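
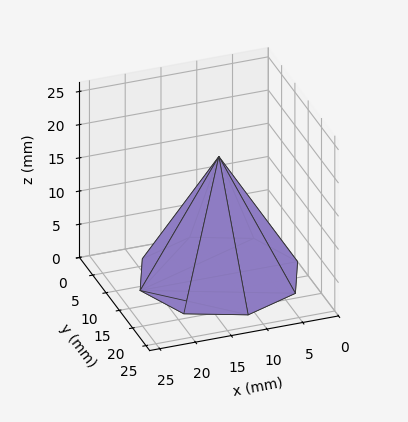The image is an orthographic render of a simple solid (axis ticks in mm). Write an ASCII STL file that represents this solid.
Reading the render: the shape is a regular 8-sided pyramid, base circumscribed radius ≈ 11 mm, apex at z ≈ 18 mm (dimensions read to the nearest mm from the axis ticks). For the STL, each face is triangulated and given an outward normal.

solid part
  facet normal 0.0000 0.0000 -1.0000
    outer loop
      vertex 11.0 22.0 0.0
      vertex 18.8 18.8 0.0
      vertex 22.0 11.0 0.0
    endloop
  endfacet
  facet normal 0.0000 0.0000 -1.0000
    outer loop
      vertex 3.2 18.8 0.0
      vertex 11.0 22.0 0.0
      vertex 22.0 11.0 0.0
    endloop
  endfacet
  facet normal 0.0000 0.0000 -1.0000
    outer loop
      vertex 0.0 11.0 0.0
      vertex 3.2 18.8 0.0
      vertex 22.0 11.0 0.0
    endloop
  endfacet
  facet normal 0.0000 0.0000 -1.0000
    outer loop
      vertex 3.2 3.2 0.0
      vertex 0.0 11.0 0.0
      vertex 22.0 11.0 0.0
    endloop
  endfacet
  facet normal 0.0000 0.0000 -1.0000
    outer loop
      vertex 11.0 0.0 0.0
      vertex 3.2 3.2 0.0
      vertex 22.0 11.0 0.0
    endloop
  endfacet
  facet normal 0.0000 0.0000 -1.0000
    outer loop
      vertex 18.8 3.2 0.0
      vertex 11.0 0.0 0.0
      vertex 22.0 11.0 0.0
    endloop
  endfacet
  facet normal 0.8054 0.3304 0.4922
    outer loop
      vertex 22.0 11.0 0.0
      vertex 18.8 18.8 0.0
      vertex 11.0 11.0 18.0
    endloop
  endfacet
  facet normal 0.3304 0.8054 0.4922
    outer loop
      vertex 18.8 18.8 0.0
      vertex 11.0 22.0 0.0
      vertex 11.0 11.0 18.0
    endloop
  endfacet
  facet normal -0.3304 0.8054 0.4922
    outer loop
      vertex 11.0 22.0 0.0
      vertex 3.2 18.8 0.0
      vertex 11.0 11.0 18.0
    endloop
  endfacet
  facet normal -0.8054 0.3304 0.4922
    outer loop
      vertex 3.2 18.8 0.0
      vertex 0.0 11.0 0.0
      vertex 11.0 11.0 18.0
    endloop
  endfacet
  facet normal -0.8054 -0.3304 0.4922
    outer loop
      vertex 0.0 11.0 0.0
      vertex 3.2 3.2 0.0
      vertex 11.0 11.0 18.0
    endloop
  endfacet
  facet normal -0.3304 -0.8054 0.4922
    outer loop
      vertex 3.2 3.2 0.0
      vertex 11.0 0.0 0.0
      vertex 11.0 11.0 18.0
    endloop
  endfacet
  facet normal 0.3304 -0.8054 0.4922
    outer loop
      vertex 11.0 0.0 0.0
      vertex 18.8 3.2 0.0
      vertex 11.0 11.0 18.0
    endloop
  endfacet
  facet normal 0.8054 -0.3304 0.4922
    outer loop
      vertex 18.8 3.2 0.0
      vertex 22.0 11.0 0.0
      vertex 11.0 11.0 18.0
    endloop
  endfacet
endsolid part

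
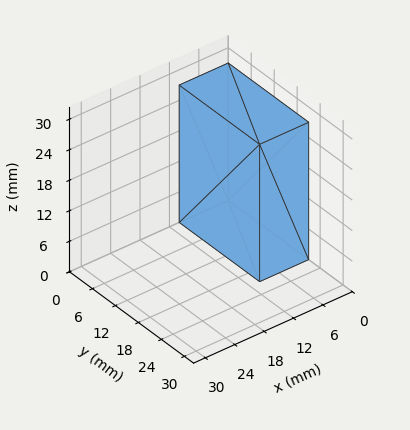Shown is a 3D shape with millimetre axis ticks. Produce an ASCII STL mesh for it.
Reading the render: the shape is a rectangular box, roughly 10 × 21 mm footprint and 27 mm tall (dimensions read to the nearest mm from the axis ticks). For the STL, each face is triangulated and given an outward normal.

solid part
  facet normal 0.0000 0.0000 -1.0000
    outer loop
      vertex 10.000 21.000 0.000
      vertex 10.000 0.000 0.000
      vertex 0.000 0.000 0.000
    endloop
  endfacet
  facet normal 0.0000 0.0000 -1.0000
    outer loop
      vertex 0.000 21.000 0.000
      vertex 10.000 21.000 0.000
      vertex 0.000 0.000 0.000
    endloop
  endfacet
  facet normal 0.0000 0.0000 1.0000
    outer loop
      vertex 0.000 0.000 27.000
      vertex 10.000 0.000 27.000
      vertex 10.000 21.000 27.000
    endloop
  endfacet
  facet normal 0.0000 0.0000 1.0000
    outer loop
      vertex 0.000 0.000 27.000
      vertex 10.000 21.000 27.000
      vertex 0.000 21.000 27.000
    endloop
  endfacet
  facet normal 0.0000 -1.0000 0.0000
    outer loop
      vertex 0.000 0.000 0.000
      vertex 10.000 0.000 0.000
      vertex 10.000 0.000 27.000
    endloop
  endfacet
  facet normal 0.0000 -1.0000 0.0000
    outer loop
      vertex 0.000 0.000 0.000
      vertex 10.000 0.000 27.000
      vertex 0.000 0.000 27.000
    endloop
  endfacet
  facet normal 0.0000 1.0000 0.0000
    outer loop
      vertex 10.000 21.000 27.000
      vertex 10.000 21.000 0.000
      vertex 0.000 21.000 0.000
    endloop
  endfacet
  facet normal 0.0000 1.0000 0.0000
    outer loop
      vertex 0.000 21.000 27.000
      vertex 10.000 21.000 27.000
      vertex 0.000 21.000 0.000
    endloop
  endfacet
  facet normal -1.0000 0.0000 0.0000
    outer loop
      vertex 0.000 21.000 27.000
      vertex 0.000 21.000 0.000
      vertex 0.000 0.000 0.000
    endloop
  endfacet
  facet normal -1.0000 0.0000 0.0000
    outer loop
      vertex 0.000 0.000 27.000
      vertex 0.000 21.000 27.000
      vertex 0.000 0.000 0.000
    endloop
  endfacet
  facet normal 1.0000 0.0000 0.0000
    outer loop
      vertex 10.000 0.000 0.000
      vertex 10.000 21.000 0.000
      vertex 10.000 21.000 27.000
    endloop
  endfacet
  facet normal 1.0000 0.0000 0.0000
    outer loop
      vertex 10.000 0.000 0.000
      vertex 10.000 21.000 27.000
      vertex 10.000 0.000 27.000
    endloop
  endfacet
endsolid part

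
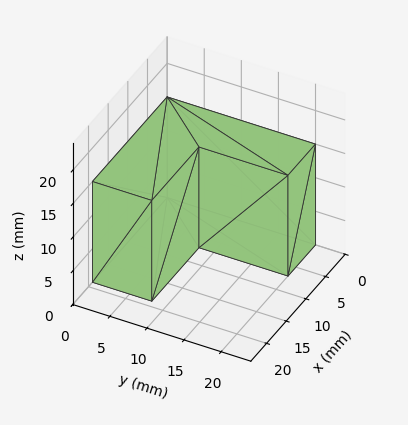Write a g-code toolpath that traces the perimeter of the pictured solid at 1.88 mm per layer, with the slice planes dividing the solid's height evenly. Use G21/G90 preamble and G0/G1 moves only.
Reading the render: the shape is an L-shaped prism: outer 19 × 20 mm, arm thicknesses ≈ 8 mm (horizontal) and 7 mm (vertical), extruded 15 mm in z (dimensions read to the nearest mm from the axis ticks). For the g-code, the solid's height is divided into equal slices at the stated Δz and each level perimeter traced with G1 moves after a G0 lift.

; perimeter-only toolpath
G21 ; units = mm
G90 ; absolute positioning
G28 ; home
; layer 1
G0 Z1.88
G0 X0.00 Y0.00
G1 X19.00 Y0.00
G1 X19.00 Y8.00
G1 X7.00 Y8.00
G1 X7.00 Y20.00
G1 X0.00 Y20.00
G1 X0.00 Y0.00
; layer 2
G0 Z3.75
G0 X0.00 Y0.00
G1 X19.00 Y0.00
G1 X19.00 Y8.00
G1 X7.00 Y8.00
G1 X7.00 Y20.00
G1 X0.00 Y20.00
G1 X0.00 Y0.00
; layer 3
G0 Z5.62
G0 X0.00 Y0.00
G1 X19.00 Y0.00
G1 X19.00 Y8.00
G1 X7.00 Y8.00
G1 X7.00 Y20.00
G1 X0.00 Y20.00
G1 X0.00 Y0.00
; layer 4
G0 Z7.50
G0 X0.00 Y0.00
G1 X19.00 Y0.00
G1 X19.00 Y8.00
G1 X7.00 Y8.00
G1 X7.00 Y20.00
G1 X0.00 Y20.00
G1 X0.00 Y0.00
; layer 5
G0 Z9.38
G0 X0.00 Y0.00
G1 X19.00 Y0.00
G1 X19.00 Y8.00
G1 X7.00 Y8.00
G1 X7.00 Y20.00
G1 X0.00 Y20.00
G1 X0.00 Y0.00
; layer 6
G0 Z11.25
G0 X0.00 Y0.00
G1 X19.00 Y0.00
G1 X19.00 Y8.00
G1 X7.00 Y8.00
G1 X7.00 Y20.00
G1 X0.00 Y20.00
G1 X0.00 Y0.00
; layer 7
G0 Z13.12
G0 X0.00 Y0.00
G1 X19.00 Y0.00
G1 X19.00 Y8.00
G1 X7.00 Y8.00
G1 X7.00 Y20.00
G1 X0.00 Y20.00
G1 X0.00 Y0.00
; layer 8
G0 Z15.00
G0 X0.00 Y0.00
G1 X19.00 Y0.00
G1 X19.00 Y8.00
G1 X7.00 Y8.00
G1 X7.00 Y20.00
G1 X0.00 Y20.00
G1 X0.00 Y0.00
M2 ; end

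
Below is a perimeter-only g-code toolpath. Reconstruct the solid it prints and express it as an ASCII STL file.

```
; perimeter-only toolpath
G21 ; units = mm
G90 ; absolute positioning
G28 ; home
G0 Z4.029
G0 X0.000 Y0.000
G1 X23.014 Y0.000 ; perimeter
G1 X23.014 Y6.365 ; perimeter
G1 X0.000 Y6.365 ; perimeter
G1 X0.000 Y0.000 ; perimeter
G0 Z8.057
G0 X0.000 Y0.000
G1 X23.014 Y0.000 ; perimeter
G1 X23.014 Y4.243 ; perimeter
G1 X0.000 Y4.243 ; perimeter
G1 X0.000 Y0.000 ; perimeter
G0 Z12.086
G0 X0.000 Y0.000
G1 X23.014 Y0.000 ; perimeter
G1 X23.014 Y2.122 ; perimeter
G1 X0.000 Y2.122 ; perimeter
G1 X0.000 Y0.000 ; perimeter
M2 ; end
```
solid part
  facet normal 0.0000 0.0000 -1.0000
    outer loop
      vertex 23.014 8.486 0.000
      vertex 23.014 0.000 0.000
      vertex 0.000 0.000 0.000
    endloop
  endfacet
  facet normal 0.0000 0.0000 -1.0000
    outer loop
      vertex 0.000 8.486 0.000
      vertex 23.014 8.486 0.000
      vertex 0.000 0.000 0.000
    endloop
  endfacet
  facet normal 0.0000 -1.0000 0.0000
    outer loop
      vertex 0.000 0.000 0.000
      vertex 23.014 0.000 0.000
      vertex 23.014 0.000 16.115
    endloop
  endfacet
  facet normal 0.0000 -1.0000 0.0000
    outer loop
      vertex 0.000 0.000 0.000
      vertex 23.014 0.000 16.115
      vertex 0.000 0.000 16.115
    endloop
  endfacet
  facet normal 0.0000 0.8848 0.4659
    outer loop
      vertex 0.000 0.000 16.115
      vertex 23.014 0.000 16.115
      vertex 23.014 8.486 0.000
    endloop
  endfacet
  facet normal 0.0000 0.8848 0.4659
    outer loop
      vertex 0.000 0.000 16.115
      vertex 23.014 8.486 0.000
      vertex 0.000 8.486 0.000
    endloop
  endfacet
  facet normal -1.0000 0.0000 0.0000
    outer loop
      vertex 0.000 0.000 16.115
      vertex 0.000 8.486 0.000
      vertex 0.000 0.000 0.000
    endloop
  endfacet
  facet normal 1.0000 0.0000 0.0000
    outer loop
      vertex 23.014 0.000 0.000
      vertex 23.014 8.486 0.000
      vertex 23.014 0.000 16.115
    endloop
  endfacet
endsolid part

The G0 Z moves step by Δz≈4.029 mm. The G1 loops shrink linearly with z, so the solid tapers from its base footprint up to z≈16.1. Closing with a flat bottom cap and the tapered top and triangulating gives 8 facets — a wedge (ramp): 23 × 8.49 mm base, rising to 16.1 mm along the y=0 edge and sloping linearly to z=0 at y=8.49.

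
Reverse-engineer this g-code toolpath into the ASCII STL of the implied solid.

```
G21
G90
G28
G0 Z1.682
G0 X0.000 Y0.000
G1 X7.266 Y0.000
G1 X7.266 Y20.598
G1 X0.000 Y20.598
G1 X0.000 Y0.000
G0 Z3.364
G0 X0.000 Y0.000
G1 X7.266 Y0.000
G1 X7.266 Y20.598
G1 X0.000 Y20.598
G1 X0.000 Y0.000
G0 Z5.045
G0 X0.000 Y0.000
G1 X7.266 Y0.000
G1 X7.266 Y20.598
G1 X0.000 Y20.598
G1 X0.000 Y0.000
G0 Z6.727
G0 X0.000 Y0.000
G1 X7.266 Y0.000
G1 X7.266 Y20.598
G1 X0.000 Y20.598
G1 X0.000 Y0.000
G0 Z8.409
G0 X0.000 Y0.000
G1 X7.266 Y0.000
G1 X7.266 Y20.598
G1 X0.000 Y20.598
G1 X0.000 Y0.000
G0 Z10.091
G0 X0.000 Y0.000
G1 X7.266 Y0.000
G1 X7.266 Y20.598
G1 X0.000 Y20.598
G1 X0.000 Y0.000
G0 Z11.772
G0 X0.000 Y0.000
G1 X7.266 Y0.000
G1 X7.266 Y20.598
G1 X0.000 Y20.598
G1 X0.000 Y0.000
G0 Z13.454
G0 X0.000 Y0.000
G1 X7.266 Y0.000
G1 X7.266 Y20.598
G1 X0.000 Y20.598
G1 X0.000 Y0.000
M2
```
solid part
  facet normal 0.0000 0.0000 -1.0000
    outer loop
      vertex 7.266 20.598 0.000
      vertex 7.266 0.000 0.000
      vertex 0.000 0.000 0.000
    endloop
  endfacet
  facet normal 0.0000 0.0000 -1.0000
    outer loop
      vertex 0.000 20.598 0.000
      vertex 7.266 20.598 0.000
      vertex 0.000 0.000 0.000
    endloop
  endfacet
  facet normal 0.0000 0.0000 1.0000
    outer loop
      vertex 0.000 0.000 13.454
      vertex 7.266 0.000 13.454
      vertex 7.266 20.598 13.454
    endloop
  endfacet
  facet normal 0.0000 0.0000 1.0000
    outer loop
      vertex 0.000 0.000 13.454
      vertex 7.266 20.598 13.454
      vertex 0.000 20.598 13.454
    endloop
  endfacet
  facet normal 0.0000 -1.0000 0.0000
    outer loop
      vertex 0.000 0.000 0.000
      vertex 7.266 0.000 0.000
      vertex 7.266 0.000 13.454
    endloop
  endfacet
  facet normal 0.0000 -1.0000 0.0000
    outer loop
      vertex 0.000 0.000 0.000
      vertex 7.266 0.000 13.454
      vertex 0.000 0.000 13.454
    endloop
  endfacet
  facet normal 0.0000 1.0000 0.0000
    outer loop
      vertex 7.266 20.598 13.454
      vertex 7.266 20.598 0.000
      vertex 0.000 20.598 0.000
    endloop
  endfacet
  facet normal 0.0000 1.0000 0.0000
    outer loop
      vertex 0.000 20.598 13.454
      vertex 7.266 20.598 13.454
      vertex 0.000 20.598 0.000
    endloop
  endfacet
  facet normal -1.0000 0.0000 0.0000
    outer loop
      vertex 0.000 20.598 13.454
      vertex 0.000 20.598 0.000
      vertex 0.000 0.000 0.000
    endloop
  endfacet
  facet normal -1.0000 0.0000 0.0000
    outer loop
      vertex 0.000 0.000 13.454
      vertex 0.000 20.598 13.454
      vertex 0.000 0.000 0.000
    endloop
  endfacet
  facet normal 1.0000 0.0000 0.0000
    outer loop
      vertex 7.266 0.000 0.000
      vertex 7.266 20.598 0.000
      vertex 7.266 20.598 13.454
    endloop
  endfacet
  facet normal 1.0000 0.0000 0.0000
    outer loop
      vertex 7.266 0.000 0.000
      vertex 7.266 20.598 13.454
      vertex 7.266 0.000 13.454
    endloop
  endfacet
endsolid part

The G0 Z moves step by Δz≈1.682 mm. Every layer's G1 loop is the same polygon, so the solid is a straight extrusion of it from z=0 to z≈13.5. Closing with flat bottom and top caps and triangulating gives 12 facets — a rectangular box, roughly 7.27 × 20.6 mm footprint and 13.5 mm tall.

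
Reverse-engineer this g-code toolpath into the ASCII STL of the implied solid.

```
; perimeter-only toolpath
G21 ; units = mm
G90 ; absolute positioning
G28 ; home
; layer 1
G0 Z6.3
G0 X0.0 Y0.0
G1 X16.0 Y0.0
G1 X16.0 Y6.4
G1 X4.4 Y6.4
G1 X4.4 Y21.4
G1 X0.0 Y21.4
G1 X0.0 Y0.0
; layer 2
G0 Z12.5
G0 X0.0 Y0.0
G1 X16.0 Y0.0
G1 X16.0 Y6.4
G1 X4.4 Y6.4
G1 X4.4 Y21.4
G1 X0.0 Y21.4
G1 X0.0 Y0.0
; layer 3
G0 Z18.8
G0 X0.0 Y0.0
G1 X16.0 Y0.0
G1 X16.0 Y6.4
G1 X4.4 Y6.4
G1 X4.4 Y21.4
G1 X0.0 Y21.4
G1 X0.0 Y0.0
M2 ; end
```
solid part
  facet normal 0.0000 0.0000 -1.0000
    outer loop
      vertex 16.0 6.4 0.0
      vertex 16.0 0.0 0.0
      vertex 0.0 0.0 0.0
    endloop
  endfacet
  facet normal 0.0000 0.0000 -1.0000
    outer loop
      vertex 4.4 6.4 0.0
      vertex 16.0 6.4 0.0
      vertex 0.0 0.0 0.0
    endloop
  endfacet
  facet normal 0.0000 0.0000 -1.0000
    outer loop
      vertex 4.4 21.4 0.0
      vertex 4.4 6.4 0.0
      vertex 0.0 0.0 0.0
    endloop
  endfacet
  facet normal 0.0000 0.0000 -1.0000
    outer loop
      vertex 0.0 21.4 0.0
      vertex 4.4 21.4 0.0
      vertex 0.0 0.0 0.0
    endloop
  endfacet
  facet normal 0.0000 0.0000 1.0000
    outer loop
      vertex 0.0 0.0 18.8
      vertex 16.0 0.0 18.8
      vertex 16.0 6.4 18.8
    endloop
  endfacet
  facet normal 0.0000 0.0000 1.0000
    outer loop
      vertex 0.0 0.0 18.8
      vertex 16.0 6.4 18.8
      vertex 4.4 6.4 18.8
    endloop
  endfacet
  facet normal 0.0000 0.0000 1.0000
    outer loop
      vertex 0.0 0.0 18.8
      vertex 4.4 6.4 18.8
      vertex 4.4 21.4 18.8
    endloop
  endfacet
  facet normal 0.0000 0.0000 1.0000
    outer loop
      vertex 0.0 0.0 18.8
      vertex 4.4 21.4 18.8
      vertex 0.0 21.4 18.8
    endloop
  endfacet
  facet normal 0.0000 -1.0000 0.0000
    outer loop
      vertex 0.0 0.0 0.0
      vertex 16.0 0.0 0.0
      vertex 16.0 0.0 18.8
    endloop
  endfacet
  facet normal 0.0000 -1.0000 0.0000
    outer loop
      vertex 0.0 0.0 0.0
      vertex 16.0 0.0 18.8
      vertex 0.0 0.0 18.8
    endloop
  endfacet
  facet normal 1.0000 0.0000 0.0000
    outer loop
      vertex 16.0 0.0 0.0
      vertex 16.0 6.4 0.0
      vertex 16.0 6.4 18.8
    endloop
  endfacet
  facet normal 1.0000 0.0000 0.0000
    outer loop
      vertex 16.0 0.0 0.0
      vertex 16.0 6.4 18.8
      vertex 16.0 0.0 18.8
    endloop
  endfacet
  facet normal 0.0000 1.0000 0.0000
    outer loop
      vertex 16.0 6.4 0.0
      vertex 4.4 6.4 0.0
      vertex 4.4 6.4 18.8
    endloop
  endfacet
  facet normal 0.0000 1.0000 0.0000
    outer loop
      vertex 16.0 6.4 0.0
      vertex 4.4 6.4 18.8
      vertex 16.0 6.4 18.8
    endloop
  endfacet
  facet normal 1.0000 0.0000 0.0000
    outer loop
      vertex 4.4 6.4 0.0
      vertex 4.4 21.4 0.0
      vertex 4.4 21.4 18.8
    endloop
  endfacet
  facet normal 1.0000 0.0000 0.0000
    outer loop
      vertex 4.4 6.4 0.0
      vertex 4.4 21.4 18.8
      vertex 4.4 6.4 18.8
    endloop
  endfacet
  facet normal 0.0000 1.0000 0.0000
    outer loop
      vertex 4.4 21.4 0.0
      vertex 0.0 21.4 0.0
      vertex 0.0 21.4 18.8
    endloop
  endfacet
  facet normal 0.0000 1.0000 0.0000
    outer loop
      vertex 4.4 21.4 0.0
      vertex 0.0 21.4 18.8
      vertex 4.4 21.4 18.8
    endloop
  endfacet
  facet normal -1.0000 0.0000 0.0000
    outer loop
      vertex 0.0 21.4 0.0
      vertex 0.0 0.0 0.0
      vertex 0.0 0.0 18.8
    endloop
  endfacet
  facet normal -1.0000 0.0000 0.0000
    outer loop
      vertex 0.0 21.4 0.0
      vertex 0.0 0.0 18.8
      vertex 0.0 21.4 18.8
    endloop
  endfacet
endsolid part

The G0 Z moves step by Δz≈6.3 mm. Every layer's G1 loop is the same polygon, so the solid is a straight extrusion of it from z=0 to z≈18.8. Closing with flat bottom and top caps and triangulating gives 20 facets — an L-shaped prism: outer 16 × 21.4 mm, arm thicknesses ≈ 6.4 mm (horizontal) and 4.4 mm (vertical), extruded 18.8 mm in z.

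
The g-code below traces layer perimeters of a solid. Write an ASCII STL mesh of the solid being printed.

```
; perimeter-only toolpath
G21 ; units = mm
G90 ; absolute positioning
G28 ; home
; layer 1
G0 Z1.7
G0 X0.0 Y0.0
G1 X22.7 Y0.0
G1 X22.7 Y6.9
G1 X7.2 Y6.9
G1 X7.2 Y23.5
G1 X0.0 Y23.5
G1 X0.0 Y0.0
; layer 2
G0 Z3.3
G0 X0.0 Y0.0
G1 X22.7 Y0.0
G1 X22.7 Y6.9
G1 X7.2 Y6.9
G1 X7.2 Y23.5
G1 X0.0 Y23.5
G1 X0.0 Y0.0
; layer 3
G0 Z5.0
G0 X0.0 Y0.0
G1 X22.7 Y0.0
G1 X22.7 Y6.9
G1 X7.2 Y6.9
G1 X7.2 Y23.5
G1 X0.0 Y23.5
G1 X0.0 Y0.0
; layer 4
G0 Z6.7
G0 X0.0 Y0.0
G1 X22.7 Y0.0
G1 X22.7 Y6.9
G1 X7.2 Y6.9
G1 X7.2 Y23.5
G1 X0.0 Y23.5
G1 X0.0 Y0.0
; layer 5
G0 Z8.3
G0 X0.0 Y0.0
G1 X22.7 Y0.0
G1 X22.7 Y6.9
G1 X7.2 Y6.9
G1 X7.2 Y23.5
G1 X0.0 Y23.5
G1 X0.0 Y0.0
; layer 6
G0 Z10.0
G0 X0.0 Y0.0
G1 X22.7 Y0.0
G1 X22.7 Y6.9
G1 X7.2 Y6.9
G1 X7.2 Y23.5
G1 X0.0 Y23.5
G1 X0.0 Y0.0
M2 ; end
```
solid part
  facet normal 0.0000 0.0000 -1.0000
    outer loop
      vertex 22.7 6.9 0.0
      vertex 22.7 0.0 0.0
      vertex 0.0 0.0 0.0
    endloop
  endfacet
  facet normal 0.0000 0.0000 -1.0000
    outer loop
      vertex 7.2 6.9 0.0
      vertex 22.7 6.9 0.0
      vertex 0.0 0.0 0.0
    endloop
  endfacet
  facet normal 0.0000 0.0000 -1.0000
    outer loop
      vertex 7.2 23.5 0.0
      vertex 7.2 6.9 0.0
      vertex 0.0 0.0 0.0
    endloop
  endfacet
  facet normal 0.0000 0.0000 -1.0000
    outer loop
      vertex 0.0 23.5 0.0
      vertex 7.2 23.5 0.0
      vertex 0.0 0.0 0.0
    endloop
  endfacet
  facet normal 0.0000 0.0000 1.0000
    outer loop
      vertex 0.0 0.0 10.0
      vertex 22.7 0.0 10.0
      vertex 22.7 6.9 10.0
    endloop
  endfacet
  facet normal 0.0000 0.0000 1.0000
    outer loop
      vertex 0.0 0.0 10.0
      vertex 22.7 6.9 10.0
      vertex 7.2 6.9 10.0
    endloop
  endfacet
  facet normal 0.0000 0.0000 1.0000
    outer loop
      vertex 0.0 0.0 10.0
      vertex 7.2 6.9 10.0
      vertex 7.2 23.5 10.0
    endloop
  endfacet
  facet normal 0.0000 0.0000 1.0000
    outer loop
      vertex 0.0 0.0 10.0
      vertex 7.2 23.5 10.0
      vertex 0.0 23.5 10.0
    endloop
  endfacet
  facet normal 0.0000 -1.0000 0.0000
    outer loop
      vertex 0.0 0.0 0.0
      vertex 22.7 0.0 0.0
      vertex 22.7 0.0 10.0
    endloop
  endfacet
  facet normal 0.0000 -1.0000 0.0000
    outer loop
      vertex 0.0 0.0 0.0
      vertex 22.7 0.0 10.0
      vertex 0.0 0.0 10.0
    endloop
  endfacet
  facet normal 1.0000 0.0000 0.0000
    outer loop
      vertex 22.7 0.0 0.0
      vertex 22.7 6.9 0.0
      vertex 22.7 6.9 10.0
    endloop
  endfacet
  facet normal 1.0000 0.0000 0.0000
    outer loop
      vertex 22.7 0.0 0.0
      vertex 22.7 6.9 10.0
      vertex 22.7 0.0 10.0
    endloop
  endfacet
  facet normal 0.0000 1.0000 0.0000
    outer loop
      vertex 22.7 6.9 0.0
      vertex 7.2 6.9 0.0
      vertex 7.2 6.9 10.0
    endloop
  endfacet
  facet normal 0.0000 1.0000 0.0000
    outer loop
      vertex 22.7 6.9 0.0
      vertex 7.2 6.9 10.0
      vertex 22.7 6.9 10.0
    endloop
  endfacet
  facet normal 1.0000 0.0000 0.0000
    outer loop
      vertex 7.2 6.9 0.0
      vertex 7.2 23.5 0.0
      vertex 7.2 23.5 10.0
    endloop
  endfacet
  facet normal 1.0000 0.0000 0.0000
    outer loop
      vertex 7.2 6.9 0.0
      vertex 7.2 23.5 10.0
      vertex 7.2 6.9 10.0
    endloop
  endfacet
  facet normal 0.0000 1.0000 0.0000
    outer loop
      vertex 7.2 23.5 0.0
      vertex 0.0 23.5 0.0
      vertex 0.0 23.5 10.0
    endloop
  endfacet
  facet normal 0.0000 1.0000 0.0000
    outer loop
      vertex 7.2 23.5 0.0
      vertex 0.0 23.5 10.0
      vertex 7.2 23.5 10.0
    endloop
  endfacet
  facet normal -1.0000 0.0000 0.0000
    outer loop
      vertex 0.0 23.5 0.0
      vertex 0.0 0.0 0.0
      vertex 0.0 0.0 10.0
    endloop
  endfacet
  facet normal -1.0000 0.0000 0.0000
    outer loop
      vertex 0.0 23.5 0.0
      vertex 0.0 0.0 10.0
      vertex 0.0 23.5 10.0
    endloop
  endfacet
endsolid part

The G0 Z moves step by Δz≈1.7 mm. Every layer's G1 loop is the same polygon, so the solid is a straight extrusion of it from z=0 to z≈10. Closing with flat bottom and top caps and triangulating gives 20 facets — an L-shaped prism: outer 22.7 × 23.5 mm, arm thicknesses ≈ 6.9 mm (horizontal) and 7.2 mm (vertical), extruded 10 mm in z.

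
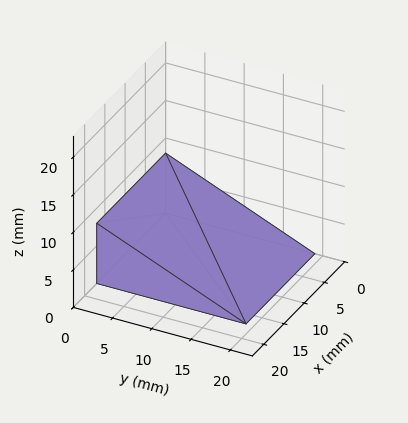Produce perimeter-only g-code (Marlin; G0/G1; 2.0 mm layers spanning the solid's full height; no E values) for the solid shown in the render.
Reading the render: the shape is a wedge (ramp): 17 × 19 mm base, rising to 8 mm along the y=0 edge and sloping linearly to z=0 at y=19 (dimensions read to the nearest mm from the axis ticks). For the g-code, the solid's height is divided into equal slices at the stated Δz and each level perimeter traced with G1 moves after a G0 lift.

; perimeter-only toolpath
G21 ; units = mm
G90 ; absolute positioning
G28 ; home
; layer 1
G0 Z2.0
G0 X0.0 Y0.0
G1 X17.0 Y0.0
G1 X17.0 Y14.2
G1 X0.0 Y14.2
G1 X0.0 Y0.0
; layer 2
G0 Z4.0
G0 X0.0 Y0.0
G1 X17.0 Y0.0
G1 X17.0 Y9.5
G1 X0.0 Y9.5
G1 X0.0 Y0.0
; layer 3
G0 Z6.0
G0 X0.0 Y0.0
G1 X17.0 Y0.0
G1 X17.0 Y4.8
G1 X0.0 Y4.8
G1 X0.0 Y0.0
M2 ; end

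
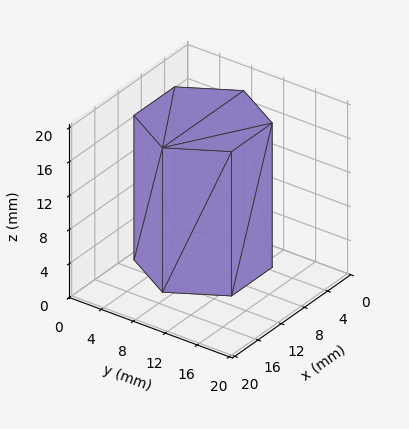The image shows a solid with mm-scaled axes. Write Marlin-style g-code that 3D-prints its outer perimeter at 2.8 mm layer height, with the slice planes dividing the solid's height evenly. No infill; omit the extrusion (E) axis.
Reading the render: the shape is a regular 6-sided prism (a cylinder approximated with 6 flat sides), circumscribed radius ≈ 7 mm, height ≈ 17 mm (dimensions read to the nearest mm from the axis ticks). For the g-code, the solid's height is divided into equal slices at the stated Δz and each level perimeter traced with G1 moves after a G0 lift.

; perimeter-only toolpath
G21 ; units = mm
G90 ; absolute positioning
G28 ; home
; layer 1
G0 Z2.8
G0 X14.0 Y7.0
G1 X10.5 Y13.1
G1 X3.5 Y13.1
G1 X0.0 Y7.0
G1 X3.5 Y0.9
G1 X10.5 Y0.9
G1 X14.0 Y7.0
; layer 2
G0 Z5.7
G0 X14.0 Y7.0
G1 X10.5 Y13.1
G1 X3.5 Y13.1
G1 X0.0 Y7.0
G1 X3.5 Y0.9
G1 X10.5 Y0.9
G1 X14.0 Y7.0
; layer 3
G0 Z8.5
G0 X14.0 Y7.0
G1 X10.5 Y13.1
G1 X3.5 Y13.1
G1 X0.0 Y7.0
G1 X3.5 Y0.9
G1 X10.5 Y0.9
G1 X14.0 Y7.0
; layer 4
G0 Z11.3
G0 X14.0 Y7.0
G1 X10.5 Y13.1
G1 X3.5 Y13.1
G1 X0.0 Y7.0
G1 X3.5 Y0.9
G1 X10.5 Y0.9
G1 X14.0 Y7.0
; layer 5
G0 Z14.2
G0 X14.0 Y7.0
G1 X10.5 Y13.1
G1 X3.5 Y13.1
G1 X0.0 Y7.0
G1 X3.5 Y0.9
G1 X10.5 Y0.9
G1 X14.0 Y7.0
; layer 6
G0 Z17.0
G0 X14.0 Y7.0
G1 X10.5 Y13.1
G1 X3.5 Y13.1
G1 X0.0 Y7.0
G1 X3.5 Y0.9
G1 X10.5 Y0.9
G1 X14.0 Y7.0
M2 ; end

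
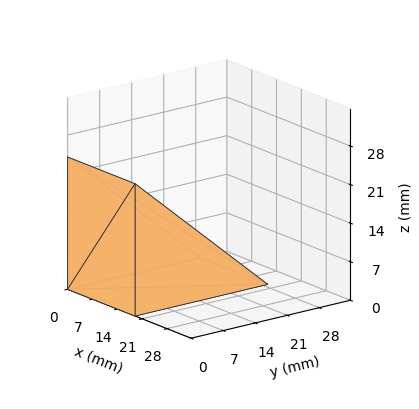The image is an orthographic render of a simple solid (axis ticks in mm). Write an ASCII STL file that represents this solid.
Reading the render: the shape is a wedge (ramp): 19 × 29 mm base, rising to 24 mm along the y=0 edge and sloping linearly to z=0 at y=29 (dimensions read to the nearest mm from the axis ticks). For the STL, each face is triangulated and given an outward normal.

solid part
  facet normal 0.0000 0.0000 -1.0000
    outer loop
      vertex 19.000 29.000 0.000
      vertex 19.000 0.000 0.000
      vertex 0.000 0.000 0.000
    endloop
  endfacet
  facet normal 0.0000 0.0000 -1.0000
    outer loop
      vertex 0.000 29.000 0.000
      vertex 19.000 29.000 0.000
      vertex 0.000 0.000 0.000
    endloop
  endfacet
  facet normal 0.0000 -1.0000 0.0000
    outer loop
      vertex 0.000 0.000 0.000
      vertex 19.000 0.000 0.000
      vertex 19.000 0.000 24.000
    endloop
  endfacet
  facet normal 0.0000 -1.0000 0.0000
    outer loop
      vertex 0.000 0.000 0.000
      vertex 19.000 0.000 24.000
      vertex 0.000 0.000 24.000
    endloop
  endfacet
  facet normal 0.0000 0.6376 0.7704
    outer loop
      vertex 0.000 0.000 24.000
      vertex 19.000 0.000 24.000
      vertex 19.000 29.000 0.000
    endloop
  endfacet
  facet normal 0.0000 0.6376 0.7704
    outer loop
      vertex 0.000 0.000 24.000
      vertex 19.000 29.000 0.000
      vertex 0.000 29.000 0.000
    endloop
  endfacet
  facet normal -1.0000 0.0000 0.0000
    outer loop
      vertex 0.000 0.000 24.000
      vertex 0.000 29.000 0.000
      vertex 0.000 0.000 0.000
    endloop
  endfacet
  facet normal 1.0000 0.0000 0.0000
    outer loop
      vertex 19.000 0.000 0.000
      vertex 19.000 29.000 0.000
      vertex 19.000 0.000 24.000
    endloop
  endfacet
endsolid part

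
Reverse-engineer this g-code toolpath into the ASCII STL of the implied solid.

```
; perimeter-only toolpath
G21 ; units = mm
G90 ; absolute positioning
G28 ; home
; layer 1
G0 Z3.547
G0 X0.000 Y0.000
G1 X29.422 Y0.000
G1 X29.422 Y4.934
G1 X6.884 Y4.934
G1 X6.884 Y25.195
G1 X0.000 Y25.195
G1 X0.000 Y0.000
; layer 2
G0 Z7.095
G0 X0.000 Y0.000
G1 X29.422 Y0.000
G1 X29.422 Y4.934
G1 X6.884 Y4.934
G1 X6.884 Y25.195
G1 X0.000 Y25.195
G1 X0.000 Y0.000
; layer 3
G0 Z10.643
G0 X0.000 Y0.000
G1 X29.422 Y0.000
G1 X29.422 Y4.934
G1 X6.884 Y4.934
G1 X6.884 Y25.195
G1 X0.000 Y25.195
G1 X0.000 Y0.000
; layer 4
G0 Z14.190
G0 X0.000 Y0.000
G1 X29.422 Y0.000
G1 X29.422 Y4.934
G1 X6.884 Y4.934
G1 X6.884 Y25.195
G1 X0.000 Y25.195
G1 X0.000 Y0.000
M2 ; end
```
solid part
  facet normal 0.0000 0.0000 -1.0000
    outer loop
      vertex 29.422 4.934 0.000
      vertex 29.422 0.000 0.000
      vertex 0.000 0.000 0.000
    endloop
  endfacet
  facet normal 0.0000 0.0000 -1.0000
    outer loop
      vertex 6.884 4.934 0.000
      vertex 29.422 4.934 0.000
      vertex 0.000 0.000 0.000
    endloop
  endfacet
  facet normal 0.0000 0.0000 -1.0000
    outer loop
      vertex 6.884 25.195 0.000
      vertex 6.884 4.934 0.000
      vertex 0.000 0.000 0.000
    endloop
  endfacet
  facet normal 0.0000 0.0000 -1.0000
    outer loop
      vertex 0.000 25.195 0.000
      vertex 6.884 25.195 0.000
      vertex 0.000 0.000 0.000
    endloop
  endfacet
  facet normal 0.0000 0.0000 1.0000
    outer loop
      vertex 0.000 0.000 14.190
      vertex 29.422 0.000 14.190
      vertex 29.422 4.934 14.190
    endloop
  endfacet
  facet normal 0.0000 0.0000 1.0000
    outer loop
      vertex 0.000 0.000 14.190
      vertex 29.422 4.934 14.190
      vertex 6.884 4.934 14.190
    endloop
  endfacet
  facet normal 0.0000 0.0000 1.0000
    outer loop
      vertex 0.000 0.000 14.190
      vertex 6.884 4.934 14.190
      vertex 6.884 25.195 14.190
    endloop
  endfacet
  facet normal 0.0000 0.0000 1.0000
    outer loop
      vertex 0.000 0.000 14.190
      vertex 6.884 25.195 14.190
      vertex 0.000 25.195 14.190
    endloop
  endfacet
  facet normal 0.0000 -1.0000 0.0000
    outer loop
      vertex 0.000 0.000 0.000
      vertex 29.422 0.000 0.000
      vertex 29.422 0.000 14.190
    endloop
  endfacet
  facet normal 0.0000 -1.0000 0.0000
    outer loop
      vertex 0.000 0.000 0.000
      vertex 29.422 0.000 14.190
      vertex 0.000 0.000 14.190
    endloop
  endfacet
  facet normal 1.0000 0.0000 0.0000
    outer loop
      vertex 29.422 0.000 0.000
      vertex 29.422 4.934 0.000
      vertex 29.422 4.934 14.190
    endloop
  endfacet
  facet normal 1.0000 0.0000 0.0000
    outer loop
      vertex 29.422 0.000 0.000
      vertex 29.422 4.934 14.190
      vertex 29.422 0.000 14.190
    endloop
  endfacet
  facet normal 0.0000 1.0000 0.0000
    outer loop
      vertex 29.422 4.934 0.000
      vertex 6.884 4.934 0.000
      vertex 6.884 4.934 14.190
    endloop
  endfacet
  facet normal 0.0000 1.0000 0.0000
    outer loop
      vertex 29.422 4.934 0.000
      vertex 6.884 4.934 14.190
      vertex 29.422 4.934 14.190
    endloop
  endfacet
  facet normal 1.0000 0.0000 0.0000
    outer loop
      vertex 6.884 4.934 0.000
      vertex 6.884 25.195 0.000
      vertex 6.884 25.195 14.190
    endloop
  endfacet
  facet normal 1.0000 0.0000 0.0000
    outer loop
      vertex 6.884 4.934 0.000
      vertex 6.884 25.195 14.190
      vertex 6.884 4.934 14.190
    endloop
  endfacet
  facet normal 0.0000 1.0000 0.0000
    outer loop
      vertex 6.884 25.195 0.000
      vertex 0.000 25.195 0.000
      vertex 0.000 25.195 14.190
    endloop
  endfacet
  facet normal 0.0000 1.0000 0.0000
    outer loop
      vertex 6.884 25.195 0.000
      vertex 0.000 25.195 14.190
      vertex 6.884 25.195 14.190
    endloop
  endfacet
  facet normal -1.0000 0.0000 0.0000
    outer loop
      vertex 0.000 25.195 0.000
      vertex 0.000 0.000 0.000
      vertex 0.000 0.000 14.190
    endloop
  endfacet
  facet normal -1.0000 0.0000 0.0000
    outer loop
      vertex 0.000 25.195 0.000
      vertex 0.000 0.000 14.190
      vertex 0.000 25.195 14.190
    endloop
  endfacet
endsolid part

The G0 Z moves step by Δz≈3.547 mm. Every layer's G1 loop is the same polygon, so the solid is a straight extrusion of it from z=0 to z≈14.2. Closing with flat bottom and top caps and triangulating gives 20 facets — an L-shaped prism: outer 29.4 × 25.2 mm, arm thicknesses ≈ 4.93 mm (horizontal) and 6.88 mm (vertical), extruded 14.2 mm in z.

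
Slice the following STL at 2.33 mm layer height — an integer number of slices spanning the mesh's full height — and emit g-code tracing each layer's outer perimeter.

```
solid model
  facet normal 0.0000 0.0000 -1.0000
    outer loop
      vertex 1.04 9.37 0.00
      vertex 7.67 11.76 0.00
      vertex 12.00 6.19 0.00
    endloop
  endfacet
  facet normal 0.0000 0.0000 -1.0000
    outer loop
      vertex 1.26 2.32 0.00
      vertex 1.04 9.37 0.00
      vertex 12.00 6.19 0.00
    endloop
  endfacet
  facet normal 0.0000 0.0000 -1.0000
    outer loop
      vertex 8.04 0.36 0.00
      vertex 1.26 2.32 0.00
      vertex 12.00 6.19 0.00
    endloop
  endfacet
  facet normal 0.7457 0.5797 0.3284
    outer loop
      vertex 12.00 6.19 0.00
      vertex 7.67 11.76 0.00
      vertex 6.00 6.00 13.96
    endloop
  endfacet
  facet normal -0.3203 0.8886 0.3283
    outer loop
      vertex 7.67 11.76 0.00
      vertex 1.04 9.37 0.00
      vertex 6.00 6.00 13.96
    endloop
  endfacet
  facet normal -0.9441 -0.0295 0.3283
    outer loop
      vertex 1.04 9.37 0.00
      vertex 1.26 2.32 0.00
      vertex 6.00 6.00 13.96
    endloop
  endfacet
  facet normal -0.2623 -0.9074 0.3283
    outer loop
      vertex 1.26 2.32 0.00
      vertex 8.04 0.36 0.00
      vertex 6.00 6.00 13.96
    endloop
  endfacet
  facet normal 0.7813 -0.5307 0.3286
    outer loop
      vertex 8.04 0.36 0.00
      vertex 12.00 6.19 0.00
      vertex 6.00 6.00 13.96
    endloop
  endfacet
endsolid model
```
; perimeter-only toolpath
G21 ; units = mm
G90 ; absolute positioning
G28 ; home
; layer 1
G0 Z2.33
G0 X11.00 Y6.16
G1 X7.39 Y10.80
G1 X1.87 Y8.81
G1 X2.05 Y2.93
G1 X7.70 Y1.30
G1 X11.00 Y6.16
; layer 2
G0 Z4.65
G0 X10.00 Y6.13
G1 X7.11 Y9.84
G1 X2.69 Y8.25
G1 X2.84 Y3.55
G1 X7.36 Y2.24
G1 X10.00 Y6.13
; layer 3
G0 Z6.98
G0 X9.00 Y6.10
G1 X6.83 Y8.88
G1 X3.52 Y7.68
G1 X3.63 Y4.16
G1 X7.02 Y3.18
G1 X9.00 Y6.10
; layer 4
G0 Z9.31
G0 X8.00 Y6.06
G1 X6.56 Y7.92
G1 X4.35 Y7.12
G1 X4.42 Y4.77
G1 X6.68 Y4.12
G1 X8.00 Y6.06
; layer 5
G0 Z11.63
G0 X7.00 Y6.03
G1 X6.28 Y6.96
G1 X5.17 Y6.56
G1 X5.21 Y5.39
G1 X6.34 Y5.06
G1 X7.00 Y6.03
M2 ; end

The solid is a regular 5-sided pyramid, base circumscribed radius ≈ 6 mm, apex at z ≈ 14 mm. Slicing at Δz = 2.33 mm — 6 equal slices spanning the solid's height, so layer i sits at z = i·h/6 — gives 5 non-empty perimeters. Each is a 5-segment closed polygon; G0 lifts to the layer z and rapids to the start vertex, then G1 traces the edges. The cross-section shrinks linearly with z (the slice at the apex is degenerate and omitted).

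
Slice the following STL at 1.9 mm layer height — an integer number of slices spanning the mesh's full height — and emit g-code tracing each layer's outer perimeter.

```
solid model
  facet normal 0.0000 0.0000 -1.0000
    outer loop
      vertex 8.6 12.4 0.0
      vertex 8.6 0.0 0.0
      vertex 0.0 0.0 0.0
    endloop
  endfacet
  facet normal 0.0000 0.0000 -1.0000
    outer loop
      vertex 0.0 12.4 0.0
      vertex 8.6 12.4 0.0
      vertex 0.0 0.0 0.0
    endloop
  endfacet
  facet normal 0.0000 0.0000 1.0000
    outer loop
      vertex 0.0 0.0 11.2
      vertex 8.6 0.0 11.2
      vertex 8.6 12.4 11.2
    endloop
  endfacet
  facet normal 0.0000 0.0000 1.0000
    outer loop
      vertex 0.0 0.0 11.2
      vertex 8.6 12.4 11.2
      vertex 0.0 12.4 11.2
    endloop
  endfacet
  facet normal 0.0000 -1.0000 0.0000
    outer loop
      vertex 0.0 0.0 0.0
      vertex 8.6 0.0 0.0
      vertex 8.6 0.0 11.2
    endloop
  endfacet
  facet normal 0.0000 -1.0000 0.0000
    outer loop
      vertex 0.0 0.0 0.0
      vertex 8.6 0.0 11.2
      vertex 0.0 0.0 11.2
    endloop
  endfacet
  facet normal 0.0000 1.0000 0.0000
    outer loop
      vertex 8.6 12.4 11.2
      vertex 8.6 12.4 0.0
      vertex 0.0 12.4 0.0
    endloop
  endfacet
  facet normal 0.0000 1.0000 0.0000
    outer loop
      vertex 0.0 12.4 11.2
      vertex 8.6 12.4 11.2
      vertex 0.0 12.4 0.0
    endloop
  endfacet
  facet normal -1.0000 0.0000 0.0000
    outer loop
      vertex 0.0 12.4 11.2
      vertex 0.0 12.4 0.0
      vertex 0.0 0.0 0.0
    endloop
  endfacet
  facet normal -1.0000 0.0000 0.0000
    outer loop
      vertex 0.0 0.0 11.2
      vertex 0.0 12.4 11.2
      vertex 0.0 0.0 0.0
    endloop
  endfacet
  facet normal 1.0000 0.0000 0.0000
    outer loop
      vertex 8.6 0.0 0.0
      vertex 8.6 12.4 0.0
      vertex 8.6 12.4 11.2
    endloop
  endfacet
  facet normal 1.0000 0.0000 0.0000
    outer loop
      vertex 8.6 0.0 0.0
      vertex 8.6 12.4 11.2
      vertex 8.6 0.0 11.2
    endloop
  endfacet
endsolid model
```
; perimeter-only toolpath
G21 ; units = mm
G90 ; absolute positioning
G28 ; home
; layer 1
G0 Z1.9
G0 X0.0 Y0.0
G1 X8.6 Y0.0
G1 X8.6 Y12.4
G1 X0.0 Y12.4
G1 X0.0 Y0.0
; layer 2
G0 Z3.7
G0 X0.0 Y0.0
G1 X8.6 Y0.0
G1 X8.6 Y12.4
G1 X0.0 Y12.4
G1 X0.0 Y0.0
; layer 3
G0 Z5.6
G0 X0.0 Y0.0
G1 X8.6 Y0.0
G1 X8.6 Y12.4
G1 X0.0 Y12.4
G1 X0.0 Y0.0
; layer 4
G0 Z7.5
G0 X0.0 Y0.0
G1 X8.6 Y0.0
G1 X8.6 Y12.4
G1 X0.0 Y12.4
G1 X0.0 Y0.0
; layer 5
G0 Z9.3
G0 X0.0 Y0.0
G1 X8.6 Y0.0
G1 X8.6 Y12.4
G1 X0.0 Y12.4
G1 X0.0 Y0.0
; layer 6
G0 Z11.2
G0 X0.0 Y0.0
G1 X8.6 Y0.0
G1 X8.6 Y12.4
G1 X0.0 Y12.4
G1 X0.0 Y0.0
M2 ; end

The solid is a rectangular box, roughly 8.6 × 12.4 mm footprint and 11.2 mm tall. Slicing at Δz = 1.9 mm — 6 equal slices spanning the solid's height, so layer i sits at z = i·h/6 — gives 6 non-empty perimeters. Each is a 4-segment closed polygon; G0 lifts to the layer z and rapids to the start vertex, then G1 traces the edges.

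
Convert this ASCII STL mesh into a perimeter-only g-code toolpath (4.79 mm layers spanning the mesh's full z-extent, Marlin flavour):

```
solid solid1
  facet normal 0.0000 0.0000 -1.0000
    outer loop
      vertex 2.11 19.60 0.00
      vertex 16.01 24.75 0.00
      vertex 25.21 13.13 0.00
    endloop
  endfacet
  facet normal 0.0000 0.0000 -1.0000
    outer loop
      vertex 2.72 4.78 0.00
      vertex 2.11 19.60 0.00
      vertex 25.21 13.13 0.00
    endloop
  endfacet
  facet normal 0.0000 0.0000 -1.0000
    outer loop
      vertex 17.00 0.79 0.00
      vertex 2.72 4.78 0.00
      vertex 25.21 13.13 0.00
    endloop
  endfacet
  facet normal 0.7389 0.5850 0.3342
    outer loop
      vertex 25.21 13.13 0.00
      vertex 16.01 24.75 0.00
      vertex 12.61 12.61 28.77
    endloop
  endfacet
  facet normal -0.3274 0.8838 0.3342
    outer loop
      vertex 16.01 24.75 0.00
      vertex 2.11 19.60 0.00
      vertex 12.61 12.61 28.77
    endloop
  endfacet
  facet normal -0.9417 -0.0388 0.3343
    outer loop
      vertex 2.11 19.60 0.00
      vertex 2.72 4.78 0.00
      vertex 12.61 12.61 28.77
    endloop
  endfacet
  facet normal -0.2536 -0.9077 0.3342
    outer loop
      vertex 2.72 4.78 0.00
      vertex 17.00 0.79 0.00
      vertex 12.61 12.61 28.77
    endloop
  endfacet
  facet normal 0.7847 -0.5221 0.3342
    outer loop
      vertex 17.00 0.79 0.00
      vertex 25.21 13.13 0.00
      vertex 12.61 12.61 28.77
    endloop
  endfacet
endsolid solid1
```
; perimeter-only toolpath
G21 ; units = mm
G90 ; absolute positioning
G28 ; home
; layer 1
G0 Z4.79
G0 X23.11 Y13.04
G1 X15.44 Y22.73
G1 X3.86 Y18.44
G1 X4.37 Y6.08
G1 X16.27 Y2.76
G1 X23.11 Y13.04
; layer 2
G0 Z9.59
G0 X21.01 Y12.96
G1 X14.88 Y20.70
G1 X5.61 Y17.27
G1 X6.02 Y7.39
G1 X15.54 Y4.73
G1 X21.01 Y12.96
; layer 3
G0 Z14.38
G0 X18.91 Y12.87
G1 X14.31 Y18.68
G1 X7.36 Y16.11
G1 X7.67 Y8.70
G1 X14.80 Y6.70
G1 X18.91 Y12.87
; layer 4
G0 Z19.18
G0 X16.81 Y12.78
G1 X13.74 Y16.66
G1 X9.11 Y14.94
G1 X9.31 Y10.00
G1 X14.07 Y8.67
G1 X16.81 Y12.78
; layer 5
G0 Z23.98
G0 X14.71 Y12.70
G1 X13.18 Y14.63
G1 X10.86 Y13.77
G1 X10.96 Y11.30
G1 X13.34 Y10.64
G1 X14.71 Y12.70
M2 ; end

The solid is a regular 5-sided pyramid, base circumscribed radius ≈ 12.6 mm, apex at z ≈ 28.8 mm. Slicing at Δz = 4.79 mm — 6 equal slices spanning the solid's height, so layer i sits at z = i·h/6 — gives 5 non-empty perimeters. Each is a 5-segment closed polygon; G0 lifts to the layer z and rapids to the start vertex, then G1 traces the edges. The cross-section shrinks linearly with z (the slice at the apex is degenerate and omitted).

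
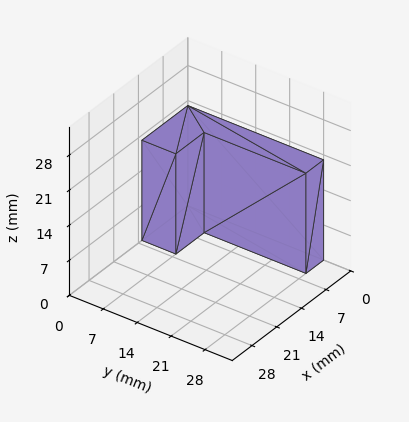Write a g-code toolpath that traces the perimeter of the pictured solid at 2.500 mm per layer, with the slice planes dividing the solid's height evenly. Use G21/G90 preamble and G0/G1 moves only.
Reading the render: the shape is an L-shaped prism: outer 13 × 28 mm, arm thicknesses ≈ 7 mm (horizontal) and 5 mm (vertical), extruded 20 mm in z (dimensions read to the nearest mm from the axis ticks). For the g-code, the solid's height is divided into equal slices at the stated Δz and each level perimeter traced with G1 moves after a G0 lift.

; perimeter-only toolpath
G21 ; units = mm
G90 ; absolute positioning
G28 ; home
; layer 1
G0 Z2.500
G0 X0.000 Y0.000
G1 X13.000 Y0.000
G1 X13.000 Y7.000
G1 X5.000 Y7.000
G1 X5.000 Y28.000
G1 X0.000 Y28.000
G1 X0.000 Y0.000
; layer 2
G0 Z5.000
G0 X0.000 Y0.000
G1 X13.000 Y0.000
G1 X13.000 Y7.000
G1 X5.000 Y7.000
G1 X5.000 Y28.000
G1 X0.000 Y28.000
G1 X0.000 Y0.000
; layer 3
G0 Z7.500
G0 X0.000 Y0.000
G1 X13.000 Y0.000
G1 X13.000 Y7.000
G1 X5.000 Y7.000
G1 X5.000 Y28.000
G1 X0.000 Y28.000
G1 X0.000 Y0.000
; layer 4
G0 Z10.000
G0 X0.000 Y0.000
G1 X13.000 Y0.000
G1 X13.000 Y7.000
G1 X5.000 Y7.000
G1 X5.000 Y28.000
G1 X0.000 Y28.000
G1 X0.000 Y0.000
; layer 5
G0 Z12.500
G0 X0.000 Y0.000
G1 X13.000 Y0.000
G1 X13.000 Y7.000
G1 X5.000 Y7.000
G1 X5.000 Y28.000
G1 X0.000 Y28.000
G1 X0.000 Y0.000
; layer 6
G0 Z15.000
G0 X0.000 Y0.000
G1 X13.000 Y0.000
G1 X13.000 Y7.000
G1 X5.000 Y7.000
G1 X5.000 Y28.000
G1 X0.000 Y28.000
G1 X0.000 Y0.000
; layer 7
G0 Z17.500
G0 X0.000 Y0.000
G1 X13.000 Y0.000
G1 X13.000 Y7.000
G1 X5.000 Y7.000
G1 X5.000 Y28.000
G1 X0.000 Y28.000
G1 X0.000 Y0.000
; layer 8
G0 Z20.000
G0 X0.000 Y0.000
G1 X13.000 Y0.000
G1 X13.000 Y7.000
G1 X5.000 Y7.000
G1 X5.000 Y28.000
G1 X0.000 Y28.000
G1 X0.000 Y0.000
M2 ; end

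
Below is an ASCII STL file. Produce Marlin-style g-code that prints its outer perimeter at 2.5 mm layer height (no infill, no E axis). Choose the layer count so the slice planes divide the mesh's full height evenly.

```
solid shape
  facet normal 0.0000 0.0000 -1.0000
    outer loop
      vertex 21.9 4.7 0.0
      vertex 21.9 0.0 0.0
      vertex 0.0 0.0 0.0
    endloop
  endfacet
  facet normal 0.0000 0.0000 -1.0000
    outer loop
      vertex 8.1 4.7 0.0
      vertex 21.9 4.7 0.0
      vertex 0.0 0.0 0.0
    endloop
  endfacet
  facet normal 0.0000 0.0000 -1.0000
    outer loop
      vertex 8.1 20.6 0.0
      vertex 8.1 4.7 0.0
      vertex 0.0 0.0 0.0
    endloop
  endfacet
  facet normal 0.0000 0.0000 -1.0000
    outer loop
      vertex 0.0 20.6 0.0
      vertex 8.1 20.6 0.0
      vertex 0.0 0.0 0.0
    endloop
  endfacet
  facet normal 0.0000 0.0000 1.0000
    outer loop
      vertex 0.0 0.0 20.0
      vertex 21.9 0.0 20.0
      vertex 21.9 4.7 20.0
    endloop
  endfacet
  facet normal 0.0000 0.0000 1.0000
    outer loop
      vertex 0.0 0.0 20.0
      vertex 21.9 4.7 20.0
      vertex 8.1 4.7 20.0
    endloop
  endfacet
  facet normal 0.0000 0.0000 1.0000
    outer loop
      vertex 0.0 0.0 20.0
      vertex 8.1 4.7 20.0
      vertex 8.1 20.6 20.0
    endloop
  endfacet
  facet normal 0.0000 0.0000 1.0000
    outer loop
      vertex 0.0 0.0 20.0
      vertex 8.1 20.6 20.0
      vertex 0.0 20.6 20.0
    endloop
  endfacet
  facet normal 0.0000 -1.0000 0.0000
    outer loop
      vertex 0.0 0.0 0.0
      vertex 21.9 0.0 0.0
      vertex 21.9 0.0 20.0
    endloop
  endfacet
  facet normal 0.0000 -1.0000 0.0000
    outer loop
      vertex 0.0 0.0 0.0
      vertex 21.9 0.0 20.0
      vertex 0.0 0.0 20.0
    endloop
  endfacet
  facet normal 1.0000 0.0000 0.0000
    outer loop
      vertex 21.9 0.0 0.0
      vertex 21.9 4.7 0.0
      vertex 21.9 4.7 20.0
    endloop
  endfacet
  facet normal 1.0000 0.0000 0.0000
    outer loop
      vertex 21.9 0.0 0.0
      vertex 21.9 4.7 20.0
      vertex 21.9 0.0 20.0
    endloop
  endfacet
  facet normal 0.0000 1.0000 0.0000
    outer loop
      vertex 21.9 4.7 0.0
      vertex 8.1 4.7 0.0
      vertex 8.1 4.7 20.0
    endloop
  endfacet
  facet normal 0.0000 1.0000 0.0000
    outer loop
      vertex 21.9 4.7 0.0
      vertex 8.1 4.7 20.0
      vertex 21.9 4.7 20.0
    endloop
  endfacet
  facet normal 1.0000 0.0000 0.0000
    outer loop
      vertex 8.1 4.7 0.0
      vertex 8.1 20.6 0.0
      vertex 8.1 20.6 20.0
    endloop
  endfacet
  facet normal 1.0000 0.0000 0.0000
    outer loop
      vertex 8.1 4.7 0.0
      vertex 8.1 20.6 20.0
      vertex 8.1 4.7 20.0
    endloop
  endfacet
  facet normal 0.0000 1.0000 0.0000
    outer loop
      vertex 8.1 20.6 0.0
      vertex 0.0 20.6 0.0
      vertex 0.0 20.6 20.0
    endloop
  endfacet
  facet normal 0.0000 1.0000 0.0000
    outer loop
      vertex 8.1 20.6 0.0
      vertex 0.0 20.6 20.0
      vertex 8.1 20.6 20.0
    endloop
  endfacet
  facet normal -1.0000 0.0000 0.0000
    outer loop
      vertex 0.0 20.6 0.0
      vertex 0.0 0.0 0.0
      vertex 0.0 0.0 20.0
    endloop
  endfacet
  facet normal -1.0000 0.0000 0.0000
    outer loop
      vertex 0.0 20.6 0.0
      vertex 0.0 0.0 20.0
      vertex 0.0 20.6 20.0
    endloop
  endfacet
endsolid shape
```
; perimeter-only toolpath
G21 ; units = mm
G90 ; absolute positioning
G28 ; home
; layer 1
G0 Z2.5
G0 X0.0 Y0.0
G1 X21.9 Y0.0
G1 X21.9 Y4.7
G1 X8.1 Y4.7
G1 X8.1 Y20.6
G1 X0.0 Y20.6
G1 X0.0 Y0.0
; layer 2
G0 Z5.0
G0 X0.0 Y0.0
G1 X21.9 Y0.0
G1 X21.9 Y4.7
G1 X8.1 Y4.7
G1 X8.1 Y20.6
G1 X0.0 Y20.6
G1 X0.0 Y0.0
; layer 3
G0 Z7.5
G0 X0.0 Y0.0
G1 X21.9 Y0.0
G1 X21.9 Y4.7
G1 X8.1 Y4.7
G1 X8.1 Y20.6
G1 X0.0 Y20.6
G1 X0.0 Y0.0
; layer 4
G0 Z10.0
G0 X0.0 Y0.0
G1 X21.9 Y0.0
G1 X21.9 Y4.7
G1 X8.1 Y4.7
G1 X8.1 Y20.6
G1 X0.0 Y20.6
G1 X0.0 Y0.0
; layer 5
G0 Z12.5
G0 X0.0 Y0.0
G1 X21.9 Y0.0
G1 X21.9 Y4.7
G1 X8.1 Y4.7
G1 X8.1 Y20.6
G1 X0.0 Y20.6
G1 X0.0 Y0.0
; layer 6
G0 Z15.0
G0 X0.0 Y0.0
G1 X21.9 Y0.0
G1 X21.9 Y4.7
G1 X8.1 Y4.7
G1 X8.1 Y20.6
G1 X0.0 Y20.6
G1 X0.0 Y0.0
; layer 7
G0 Z17.5
G0 X0.0 Y0.0
G1 X21.9 Y0.0
G1 X21.9 Y4.7
G1 X8.1 Y4.7
G1 X8.1 Y20.6
G1 X0.0 Y20.6
G1 X0.0 Y0.0
; layer 8
G0 Z20.0
G0 X0.0 Y0.0
G1 X21.9 Y0.0
G1 X21.9 Y4.7
G1 X8.1 Y4.7
G1 X8.1 Y20.6
G1 X0.0 Y20.6
G1 X0.0 Y0.0
M2 ; end

The solid is an L-shaped prism: outer 21.9 × 20.6 mm, arm thicknesses ≈ 4.7 mm (horizontal) and 8.1 mm (vertical), extruded 20 mm in z. Slicing at Δz = 2.5 mm — 8 equal slices spanning the solid's height, so layer i sits at z = i·h/8 — gives 8 non-empty perimeters. Each is a 6-segment closed polygon; G0 lifts to the layer z and rapids to the start vertex, then G1 traces the edges.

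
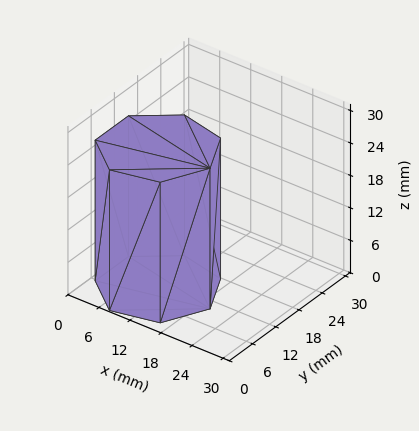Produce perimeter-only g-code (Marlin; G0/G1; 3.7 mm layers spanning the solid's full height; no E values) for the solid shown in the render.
Reading the render: the shape is a regular 7-sided prism (a cylinder approximated with 7 flat sides), circumscribed radius ≈ 10 mm, height ≈ 26 mm (dimensions read to the nearest mm from the axis ticks). For the g-code, the solid's height is divided into equal slices at the stated Δz and each level perimeter traced with G1 moves after a G0 lift.

; perimeter-only toolpath
G21 ; units = mm
G90 ; absolute positioning
G28 ; home
; layer 1
G0 Z3.7
G0 X20.0 Y10.0
G1 X16.2 Y17.8
G1 X7.8 Y19.7
G1 X1.0 Y14.3
G1 X1.0 Y5.7
G1 X7.8 Y0.3
G1 X16.2 Y2.2
G1 X20.0 Y10.0
; layer 2
G0 Z7.4
G0 X20.0 Y10.0
G1 X16.2 Y17.8
G1 X7.8 Y19.7
G1 X1.0 Y14.3
G1 X1.0 Y5.7
G1 X7.8 Y0.3
G1 X16.2 Y2.2
G1 X20.0 Y10.0
; layer 3
G0 Z11.1
G0 X20.0 Y10.0
G1 X16.2 Y17.8
G1 X7.8 Y19.7
G1 X1.0 Y14.3
G1 X1.0 Y5.7
G1 X7.8 Y0.3
G1 X16.2 Y2.2
G1 X20.0 Y10.0
; layer 4
G0 Z14.9
G0 X20.0 Y10.0
G1 X16.2 Y17.8
G1 X7.8 Y19.7
G1 X1.0 Y14.3
G1 X1.0 Y5.7
G1 X7.8 Y0.3
G1 X16.2 Y2.2
G1 X20.0 Y10.0
; layer 5
G0 Z18.6
G0 X20.0 Y10.0
G1 X16.2 Y17.8
G1 X7.8 Y19.7
G1 X1.0 Y14.3
G1 X1.0 Y5.7
G1 X7.8 Y0.3
G1 X16.2 Y2.2
G1 X20.0 Y10.0
; layer 6
G0 Z22.3
G0 X20.0 Y10.0
G1 X16.2 Y17.8
G1 X7.8 Y19.7
G1 X1.0 Y14.3
G1 X1.0 Y5.7
G1 X7.8 Y0.3
G1 X16.2 Y2.2
G1 X20.0 Y10.0
; layer 7
G0 Z26.0
G0 X20.0 Y10.0
G1 X16.2 Y17.8
G1 X7.8 Y19.7
G1 X1.0 Y14.3
G1 X1.0 Y5.7
G1 X7.8 Y0.3
G1 X16.2 Y2.2
G1 X20.0 Y10.0
M2 ; end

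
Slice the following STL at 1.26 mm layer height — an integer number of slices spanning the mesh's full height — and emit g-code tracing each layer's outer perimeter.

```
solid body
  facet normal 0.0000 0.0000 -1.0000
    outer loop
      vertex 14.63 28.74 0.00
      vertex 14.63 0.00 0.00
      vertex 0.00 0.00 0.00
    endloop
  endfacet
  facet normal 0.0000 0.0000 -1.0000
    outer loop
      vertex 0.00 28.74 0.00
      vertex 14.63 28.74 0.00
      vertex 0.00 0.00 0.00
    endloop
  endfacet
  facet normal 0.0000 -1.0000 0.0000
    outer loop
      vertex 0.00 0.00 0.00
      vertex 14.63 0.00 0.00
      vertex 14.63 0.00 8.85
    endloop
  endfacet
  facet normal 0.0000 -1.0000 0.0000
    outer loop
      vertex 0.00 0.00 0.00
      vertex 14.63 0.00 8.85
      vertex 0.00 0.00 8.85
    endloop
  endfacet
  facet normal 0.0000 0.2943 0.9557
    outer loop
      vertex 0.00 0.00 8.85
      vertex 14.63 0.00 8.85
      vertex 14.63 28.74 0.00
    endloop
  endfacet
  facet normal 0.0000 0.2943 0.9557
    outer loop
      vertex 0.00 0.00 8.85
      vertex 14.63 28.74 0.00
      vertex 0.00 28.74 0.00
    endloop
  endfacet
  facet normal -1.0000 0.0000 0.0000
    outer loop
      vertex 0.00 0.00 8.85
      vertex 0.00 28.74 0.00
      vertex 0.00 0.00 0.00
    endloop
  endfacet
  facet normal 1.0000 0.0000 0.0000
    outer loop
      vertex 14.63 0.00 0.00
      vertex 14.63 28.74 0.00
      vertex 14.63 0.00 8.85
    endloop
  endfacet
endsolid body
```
; perimeter-only toolpath
G21 ; units = mm
G90 ; absolute positioning
G28 ; home
; layer 1
G0 Z1.26
G0 X0.00 Y0.00
G1 X14.63 Y0.00
G1 X14.63 Y24.63
G1 X0.00 Y24.63
G1 X0.00 Y0.00
; layer 2
G0 Z2.53
G0 X0.00 Y0.00
G1 X14.63 Y0.00
G1 X14.63 Y20.53
G1 X0.00 Y20.53
G1 X0.00 Y0.00
; layer 3
G0 Z3.79
G0 X0.00 Y0.00
G1 X14.63 Y0.00
G1 X14.63 Y16.42
G1 X0.00 Y16.42
G1 X0.00 Y0.00
; layer 4
G0 Z5.06
G0 X0.00 Y0.00
G1 X14.63 Y0.00
G1 X14.63 Y12.32
G1 X0.00 Y12.32
G1 X0.00 Y0.00
; layer 5
G0 Z6.32
G0 X0.00 Y0.00
G1 X14.63 Y0.00
G1 X14.63 Y8.21
G1 X0.00 Y8.21
G1 X0.00 Y0.00
; layer 6
G0 Z7.59
G0 X0.00 Y0.00
G1 X14.63 Y0.00
G1 X14.63 Y4.11
G1 X0.00 Y4.11
G1 X0.00 Y0.00
M2 ; end

The solid is a wedge (ramp): 14.6 × 28.7 mm base, rising to 8.85 mm along the y=0 edge and sloping linearly to z=0 at y=28.7. Slicing at Δz = 1.26 mm — 7 equal slices spanning the solid's height, so layer i sits at z = i·h/7 — gives 6 non-empty perimeters. Each is a 4-segment closed polygon; G0 lifts to the layer z and rapids to the start vertex, then G1 traces the edges. The cross-section shrinks linearly with z (the slice at the apex is degenerate and omitted).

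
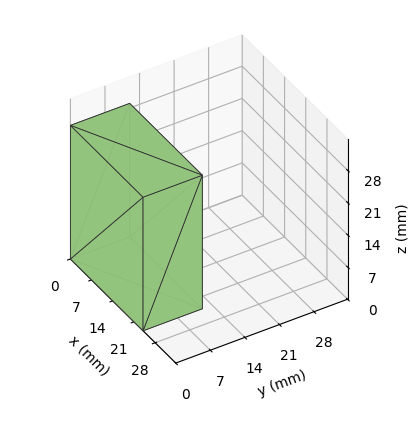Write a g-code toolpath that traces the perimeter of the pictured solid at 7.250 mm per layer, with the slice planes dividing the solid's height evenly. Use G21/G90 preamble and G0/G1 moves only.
Reading the render: the shape is a rectangular box, roughly 24 × 12 mm footprint and 29 mm tall (dimensions read to the nearest mm from the axis ticks). For the g-code, the solid's height is divided into equal slices at the stated Δz and each level perimeter traced with G1 moves after a G0 lift.

; perimeter-only toolpath
G21 ; units = mm
G90 ; absolute positioning
G28 ; home
; layer 1
G0 Z7.250
G0 X0.000 Y0.000
G1 X24.000 Y0.000
G1 X24.000 Y12.000
G1 X0.000 Y12.000
G1 X0.000 Y0.000
; layer 2
G0 Z14.500
G0 X0.000 Y0.000
G1 X24.000 Y0.000
G1 X24.000 Y12.000
G1 X0.000 Y12.000
G1 X0.000 Y0.000
; layer 3
G0 Z21.750
G0 X0.000 Y0.000
G1 X24.000 Y0.000
G1 X24.000 Y12.000
G1 X0.000 Y12.000
G1 X0.000 Y0.000
; layer 4
G0 Z29.000
G0 X0.000 Y0.000
G1 X24.000 Y0.000
G1 X24.000 Y12.000
G1 X0.000 Y12.000
G1 X0.000 Y0.000
M2 ; end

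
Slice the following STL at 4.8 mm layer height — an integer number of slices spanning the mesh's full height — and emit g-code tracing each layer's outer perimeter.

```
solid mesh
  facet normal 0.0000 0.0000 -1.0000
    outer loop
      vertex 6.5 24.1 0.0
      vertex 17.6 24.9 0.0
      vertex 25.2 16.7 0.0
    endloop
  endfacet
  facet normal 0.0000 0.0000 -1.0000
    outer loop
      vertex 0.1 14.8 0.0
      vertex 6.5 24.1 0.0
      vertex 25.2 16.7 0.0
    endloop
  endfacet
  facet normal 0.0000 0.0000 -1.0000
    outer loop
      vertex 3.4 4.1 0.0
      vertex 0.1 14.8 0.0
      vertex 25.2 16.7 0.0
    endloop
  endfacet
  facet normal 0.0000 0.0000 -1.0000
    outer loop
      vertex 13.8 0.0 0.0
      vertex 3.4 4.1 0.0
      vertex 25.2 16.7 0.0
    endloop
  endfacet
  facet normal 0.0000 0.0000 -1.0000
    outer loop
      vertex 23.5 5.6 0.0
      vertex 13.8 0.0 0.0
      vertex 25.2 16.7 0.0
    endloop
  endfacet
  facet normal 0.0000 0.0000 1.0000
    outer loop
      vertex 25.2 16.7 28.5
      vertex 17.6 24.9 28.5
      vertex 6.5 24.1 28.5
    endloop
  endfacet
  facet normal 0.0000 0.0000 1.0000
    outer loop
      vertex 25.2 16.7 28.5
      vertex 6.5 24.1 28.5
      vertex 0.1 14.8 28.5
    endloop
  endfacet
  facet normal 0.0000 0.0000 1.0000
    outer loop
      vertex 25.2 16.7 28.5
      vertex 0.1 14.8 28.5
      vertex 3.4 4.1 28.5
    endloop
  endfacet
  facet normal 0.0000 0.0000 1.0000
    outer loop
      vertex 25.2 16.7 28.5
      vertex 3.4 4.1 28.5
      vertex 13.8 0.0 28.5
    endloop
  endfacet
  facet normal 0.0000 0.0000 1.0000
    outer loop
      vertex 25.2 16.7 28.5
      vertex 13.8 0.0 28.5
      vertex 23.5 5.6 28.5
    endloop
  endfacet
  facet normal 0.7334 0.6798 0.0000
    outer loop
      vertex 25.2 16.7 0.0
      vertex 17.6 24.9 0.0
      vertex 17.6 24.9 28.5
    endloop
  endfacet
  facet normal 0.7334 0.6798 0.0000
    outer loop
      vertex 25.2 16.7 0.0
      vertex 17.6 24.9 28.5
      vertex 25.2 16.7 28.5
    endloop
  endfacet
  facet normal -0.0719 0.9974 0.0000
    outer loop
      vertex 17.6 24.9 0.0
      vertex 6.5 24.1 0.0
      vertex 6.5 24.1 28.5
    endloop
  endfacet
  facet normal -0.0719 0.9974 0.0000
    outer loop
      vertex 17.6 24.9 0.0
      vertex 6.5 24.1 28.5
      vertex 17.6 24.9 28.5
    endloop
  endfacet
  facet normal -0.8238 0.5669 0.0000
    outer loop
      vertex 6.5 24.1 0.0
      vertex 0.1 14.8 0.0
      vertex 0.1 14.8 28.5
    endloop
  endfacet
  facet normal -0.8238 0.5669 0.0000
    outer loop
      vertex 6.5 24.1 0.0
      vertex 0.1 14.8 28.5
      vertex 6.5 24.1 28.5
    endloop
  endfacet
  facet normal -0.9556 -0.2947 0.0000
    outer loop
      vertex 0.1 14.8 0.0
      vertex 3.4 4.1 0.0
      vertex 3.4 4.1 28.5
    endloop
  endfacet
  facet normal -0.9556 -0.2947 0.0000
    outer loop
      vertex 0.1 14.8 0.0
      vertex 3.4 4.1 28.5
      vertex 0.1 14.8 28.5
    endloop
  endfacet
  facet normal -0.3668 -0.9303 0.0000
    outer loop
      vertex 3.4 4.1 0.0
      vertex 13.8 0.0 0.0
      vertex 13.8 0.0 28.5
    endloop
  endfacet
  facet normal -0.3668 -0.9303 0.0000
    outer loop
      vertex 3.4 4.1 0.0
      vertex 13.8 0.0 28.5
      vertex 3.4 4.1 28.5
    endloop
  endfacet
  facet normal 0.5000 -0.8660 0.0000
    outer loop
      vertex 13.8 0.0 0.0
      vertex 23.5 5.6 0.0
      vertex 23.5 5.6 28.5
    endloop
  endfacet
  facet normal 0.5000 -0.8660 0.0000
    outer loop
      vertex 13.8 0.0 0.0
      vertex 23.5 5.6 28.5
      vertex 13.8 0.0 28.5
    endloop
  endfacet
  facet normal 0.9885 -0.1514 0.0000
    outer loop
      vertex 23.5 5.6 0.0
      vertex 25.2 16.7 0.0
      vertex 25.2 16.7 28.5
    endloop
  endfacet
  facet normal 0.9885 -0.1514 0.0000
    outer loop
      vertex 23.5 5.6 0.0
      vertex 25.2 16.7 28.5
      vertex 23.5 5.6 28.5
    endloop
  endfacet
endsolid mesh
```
; perimeter-only toolpath
G21 ; units = mm
G90 ; absolute positioning
G28 ; home
; layer 1
G0 Z4.8
G0 X25.2 Y16.7
G1 X17.6 Y24.9
G1 X6.5 Y24.1
G1 X0.1 Y14.8
G1 X3.4 Y4.1
G1 X13.8 Y0.0
G1 X23.5 Y5.6
G1 X25.2 Y16.7
; layer 2
G0 Z9.5
G0 X25.2 Y16.7
G1 X17.6 Y24.9
G1 X6.5 Y24.1
G1 X0.1 Y14.8
G1 X3.4 Y4.1
G1 X13.8 Y0.0
G1 X23.5 Y5.6
G1 X25.2 Y16.7
; layer 3
G0 Z14.2
G0 X25.2 Y16.7
G1 X17.6 Y24.9
G1 X6.5 Y24.1
G1 X0.1 Y14.8
G1 X3.4 Y4.1
G1 X13.8 Y0.0
G1 X23.5 Y5.6
G1 X25.2 Y16.7
; layer 4
G0 Z19.0
G0 X25.2 Y16.7
G1 X17.6 Y24.9
G1 X6.5 Y24.1
G1 X0.1 Y14.8
G1 X3.4 Y4.1
G1 X13.8 Y0.0
G1 X23.5 Y5.6
G1 X25.2 Y16.7
; layer 5
G0 Z23.8
G0 X25.2 Y16.7
G1 X17.6 Y24.9
G1 X6.5 Y24.1
G1 X0.1 Y14.8
G1 X3.4 Y4.1
G1 X13.8 Y0.0
G1 X23.5 Y5.6
G1 X25.2 Y16.7
; layer 6
G0 Z28.5
G0 X25.2 Y16.7
G1 X17.6 Y24.9
G1 X6.5 Y24.1
G1 X0.1 Y14.8
G1 X3.4 Y4.1
G1 X13.8 Y0.0
G1 X23.5 Y5.6
G1 X25.2 Y16.7
M2 ; end

The solid is a regular 7-sided prism (a cylinder approximated with 7 flat sides), circumscribed radius ≈ 12.9 mm, height ≈ 28.5 mm. Slicing at Δz = 4.8 mm — 6 equal slices spanning the solid's height, so layer i sits at z = i·h/6 — gives 6 non-empty perimeters. Each is a 7-segment closed polygon; G0 lifts to the layer z and rapids to the start vertex, then G1 traces the edges.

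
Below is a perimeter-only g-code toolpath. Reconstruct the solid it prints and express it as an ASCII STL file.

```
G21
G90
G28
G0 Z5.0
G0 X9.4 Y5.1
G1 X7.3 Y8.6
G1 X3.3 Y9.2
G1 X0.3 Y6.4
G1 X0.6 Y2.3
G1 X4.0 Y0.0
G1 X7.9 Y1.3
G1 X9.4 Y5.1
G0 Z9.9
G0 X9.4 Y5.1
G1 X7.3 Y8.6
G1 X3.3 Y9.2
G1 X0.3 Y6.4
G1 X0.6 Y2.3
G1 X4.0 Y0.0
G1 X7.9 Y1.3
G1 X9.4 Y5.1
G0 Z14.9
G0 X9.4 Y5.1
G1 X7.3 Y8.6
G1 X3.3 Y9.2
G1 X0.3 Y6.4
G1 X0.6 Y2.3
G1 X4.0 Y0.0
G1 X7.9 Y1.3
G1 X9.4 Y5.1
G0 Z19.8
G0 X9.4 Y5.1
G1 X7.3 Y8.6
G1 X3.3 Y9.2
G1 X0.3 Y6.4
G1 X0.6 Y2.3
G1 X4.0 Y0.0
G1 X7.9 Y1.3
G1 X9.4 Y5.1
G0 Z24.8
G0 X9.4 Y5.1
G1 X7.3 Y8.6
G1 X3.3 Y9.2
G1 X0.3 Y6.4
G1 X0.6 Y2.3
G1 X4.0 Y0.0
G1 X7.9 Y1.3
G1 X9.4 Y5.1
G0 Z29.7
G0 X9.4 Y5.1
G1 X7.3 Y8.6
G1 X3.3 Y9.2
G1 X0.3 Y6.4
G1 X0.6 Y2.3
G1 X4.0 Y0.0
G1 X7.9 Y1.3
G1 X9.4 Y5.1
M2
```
solid part
  facet normal 0.0000 0.0000 -1.0000
    outer loop
      vertex 3.3 9.2 0.0
      vertex 7.3 8.6 0.0
      vertex 9.4 5.1 0.0
    endloop
  endfacet
  facet normal 0.0000 0.0000 -1.0000
    outer loop
      vertex 0.3 6.4 0.0
      vertex 3.3 9.2 0.0
      vertex 9.4 5.1 0.0
    endloop
  endfacet
  facet normal 0.0000 0.0000 -1.0000
    outer loop
      vertex 0.6 2.3 0.0
      vertex 0.3 6.4 0.0
      vertex 9.4 5.1 0.0
    endloop
  endfacet
  facet normal 0.0000 0.0000 -1.0000
    outer loop
      vertex 4.0 0.0 0.0
      vertex 0.6 2.3 0.0
      vertex 9.4 5.1 0.0
    endloop
  endfacet
  facet normal 0.0000 0.0000 -1.0000
    outer loop
      vertex 7.9 1.3 0.0
      vertex 4.0 0.0 0.0
      vertex 9.4 5.1 0.0
    endloop
  endfacet
  facet normal 0.0000 0.0000 1.0000
    outer loop
      vertex 9.4 5.1 29.7
      vertex 7.3 8.6 29.7
      vertex 3.3 9.2 29.7
    endloop
  endfacet
  facet normal 0.0000 0.0000 1.0000
    outer loop
      vertex 9.4 5.1 29.7
      vertex 3.3 9.2 29.7
      vertex 0.3 6.4 29.7
    endloop
  endfacet
  facet normal 0.0000 0.0000 1.0000
    outer loop
      vertex 9.4 5.1 29.7
      vertex 0.3 6.4 29.7
      vertex 0.6 2.3 29.7
    endloop
  endfacet
  facet normal 0.0000 0.0000 1.0000
    outer loop
      vertex 9.4 5.1 29.7
      vertex 0.6 2.3 29.7
      vertex 4.0 0.0 29.7
    endloop
  endfacet
  facet normal 0.0000 0.0000 1.0000
    outer loop
      vertex 9.4 5.1 29.7
      vertex 4.0 0.0 29.7
      vertex 7.9 1.3 29.7
    endloop
  endfacet
  facet normal 0.8575 0.5145 0.0000
    outer loop
      vertex 9.4 5.1 0.0
      vertex 7.3 8.6 0.0
      vertex 7.3 8.6 29.7
    endloop
  endfacet
  facet normal 0.8575 0.5145 0.0000
    outer loop
      vertex 9.4 5.1 0.0
      vertex 7.3 8.6 29.7
      vertex 9.4 5.1 29.7
    endloop
  endfacet
  facet normal 0.1483 0.9889 0.0000
    outer loop
      vertex 7.3 8.6 0.0
      vertex 3.3 9.2 0.0
      vertex 3.3 9.2 29.7
    endloop
  endfacet
  facet normal 0.1483 0.9889 0.0000
    outer loop
      vertex 7.3 8.6 0.0
      vertex 3.3 9.2 29.7
      vertex 7.3 8.6 29.7
    endloop
  endfacet
  facet normal -0.6823 0.7311 0.0000
    outer loop
      vertex 3.3 9.2 0.0
      vertex 0.3 6.4 0.0
      vertex 0.3 6.4 29.7
    endloop
  endfacet
  facet normal -0.6823 0.7311 0.0000
    outer loop
      vertex 3.3 9.2 0.0
      vertex 0.3 6.4 29.7
      vertex 3.3 9.2 29.7
    endloop
  endfacet
  facet normal -0.9973 -0.0730 0.0000
    outer loop
      vertex 0.3 6.4 0.0
      vertex 0.6 2.3 0.0
      vertex 0.6 2.3 29.7
    endloop
  endfacet
  facet normal -0.9973 -0.0730 0.0000
    outer loop
      vertex 0.3 6.4 0.0
      vertex 0.6 2.3 29.7
      vertex 0.3 6.4 29.7
    endloop
  endfacet
  facet normal -0.5603 -0.8283 0.0000
    outer loop
      vertex 0.6 2.3 0.0
      vertex 4.0 0.0 0.0
      vertex 4.0 0.0 29.7
    endloop
  endfacet
  facet normal -0.5603 -0.8283 0.0000
    outer loop
      vertex 0.6 2.3 0.0
      vertex 4.0 0.0 29.7
      vertex 0.6 2.3 29.7
    endloop
  endfacet
  facet normal 0.3162 -0.9487 0.0000
    outer loop
      vertex 4.0 0.0 0.0
      vertex 7.9 1.3 0.0
      vertex 7.9 1.3 29.7
    endloop
  endfacet
  facet normal 0.3162 -0.9487 0.0000
    outer loop
      vertex 4.0 0.0 0.0
      vertex 7.9 1.3 29.7
      vertex 4.0 0.0 29.7
    endloop
  endfacet
  facet normal 0.9302 -0.3672 0.0000
    outer loop
      vertex 7.9 1.3 0.0
      vertex 9.4 5.1 0.0
      vertex 9.4 5.1 29.7
    endloop
  endfacet
  facet normal 0.9302 -0.3672 0.0000
    outer loop
      vertex 7.9 1.3 0.0
      vertex 9.4 5.1 29.7
      vertex 7.9 1.3 29.7
    endloop
  endfacet
endsolid part

The G0 Z moves step by Δz≈5.0 mm. Every layer's G1 loop is the same polygon, so the solid is a straight extrusion of it from z=0 to z≈29.7. Closing with flat bottom and top caps and triangulating gives 24 facets — a regular 7-sided prism (a cylinder approximated with 7 flat sides), circumscribed radius ≈ 4.7 mm, height ≈ 29.7 mm.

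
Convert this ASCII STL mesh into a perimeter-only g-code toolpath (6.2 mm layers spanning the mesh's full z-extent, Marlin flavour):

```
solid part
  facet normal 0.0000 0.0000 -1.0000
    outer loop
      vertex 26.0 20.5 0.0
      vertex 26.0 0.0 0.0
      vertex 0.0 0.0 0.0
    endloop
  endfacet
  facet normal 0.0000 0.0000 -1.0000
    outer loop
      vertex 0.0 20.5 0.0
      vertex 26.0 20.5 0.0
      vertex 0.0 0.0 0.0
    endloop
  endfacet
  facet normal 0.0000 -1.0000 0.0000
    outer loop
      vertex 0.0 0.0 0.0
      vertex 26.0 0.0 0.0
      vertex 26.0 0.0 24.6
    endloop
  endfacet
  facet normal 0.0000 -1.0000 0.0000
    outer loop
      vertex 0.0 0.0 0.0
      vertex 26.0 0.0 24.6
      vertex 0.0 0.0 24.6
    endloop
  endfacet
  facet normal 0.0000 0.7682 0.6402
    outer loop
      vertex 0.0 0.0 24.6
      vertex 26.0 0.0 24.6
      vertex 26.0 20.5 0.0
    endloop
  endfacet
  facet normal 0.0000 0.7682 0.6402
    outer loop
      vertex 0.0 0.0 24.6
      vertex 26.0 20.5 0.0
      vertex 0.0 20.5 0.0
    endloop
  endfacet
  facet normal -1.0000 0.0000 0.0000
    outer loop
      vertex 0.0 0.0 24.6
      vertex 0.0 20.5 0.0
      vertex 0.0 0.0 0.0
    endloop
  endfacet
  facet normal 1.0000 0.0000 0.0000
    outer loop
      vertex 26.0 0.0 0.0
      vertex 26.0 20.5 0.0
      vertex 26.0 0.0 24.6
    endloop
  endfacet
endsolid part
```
; perimeter-only toolpath
G21 ; units = mm
G90 ; absolute positioning
G28 ; home
; layer 1
G0 Z6.2
G0 X0.0 Y0.0
G1 X26.0 Y0.0
G1 X26.0 Y15.4
G1 X0.0 Y15.4
G1 X0.0 Y0.0
; layer 2
G0 Z12.3
G0 X0.0 Y0.0
G1 X26.0 Y0.0
G1 X26.0 Y10.2
G1 X0.0 Y10.2
G1 X0.0 Y0.0
; layer 3
G0 Z18.5
G0 X0.0 Y0.0
G1 X26.0 Y0.0
G1 X26.0 Y5.1
G1 X0.0 Y5.1
G1 X0.0 Y0.0
M2 ; end

The solid is a wedge (ramp): 26 × 20.5 mm base, rising to 24.6 mm along the y=0 edge and sloping linearly to z=0 at y=20.5. Slicing at Δz = 6.2 mm — 4 equal slices spanning the solid's height, so layer i sits at z = i·h/4 — gives 3 non-empty perimeters. Each is a 4-segment closed polygon; G0 lifts to the layer z and rapids to the start vertex, then G1 traces the edges. The cross-section shrinks linearly with z (the slice at the apex is degenerate and omitted).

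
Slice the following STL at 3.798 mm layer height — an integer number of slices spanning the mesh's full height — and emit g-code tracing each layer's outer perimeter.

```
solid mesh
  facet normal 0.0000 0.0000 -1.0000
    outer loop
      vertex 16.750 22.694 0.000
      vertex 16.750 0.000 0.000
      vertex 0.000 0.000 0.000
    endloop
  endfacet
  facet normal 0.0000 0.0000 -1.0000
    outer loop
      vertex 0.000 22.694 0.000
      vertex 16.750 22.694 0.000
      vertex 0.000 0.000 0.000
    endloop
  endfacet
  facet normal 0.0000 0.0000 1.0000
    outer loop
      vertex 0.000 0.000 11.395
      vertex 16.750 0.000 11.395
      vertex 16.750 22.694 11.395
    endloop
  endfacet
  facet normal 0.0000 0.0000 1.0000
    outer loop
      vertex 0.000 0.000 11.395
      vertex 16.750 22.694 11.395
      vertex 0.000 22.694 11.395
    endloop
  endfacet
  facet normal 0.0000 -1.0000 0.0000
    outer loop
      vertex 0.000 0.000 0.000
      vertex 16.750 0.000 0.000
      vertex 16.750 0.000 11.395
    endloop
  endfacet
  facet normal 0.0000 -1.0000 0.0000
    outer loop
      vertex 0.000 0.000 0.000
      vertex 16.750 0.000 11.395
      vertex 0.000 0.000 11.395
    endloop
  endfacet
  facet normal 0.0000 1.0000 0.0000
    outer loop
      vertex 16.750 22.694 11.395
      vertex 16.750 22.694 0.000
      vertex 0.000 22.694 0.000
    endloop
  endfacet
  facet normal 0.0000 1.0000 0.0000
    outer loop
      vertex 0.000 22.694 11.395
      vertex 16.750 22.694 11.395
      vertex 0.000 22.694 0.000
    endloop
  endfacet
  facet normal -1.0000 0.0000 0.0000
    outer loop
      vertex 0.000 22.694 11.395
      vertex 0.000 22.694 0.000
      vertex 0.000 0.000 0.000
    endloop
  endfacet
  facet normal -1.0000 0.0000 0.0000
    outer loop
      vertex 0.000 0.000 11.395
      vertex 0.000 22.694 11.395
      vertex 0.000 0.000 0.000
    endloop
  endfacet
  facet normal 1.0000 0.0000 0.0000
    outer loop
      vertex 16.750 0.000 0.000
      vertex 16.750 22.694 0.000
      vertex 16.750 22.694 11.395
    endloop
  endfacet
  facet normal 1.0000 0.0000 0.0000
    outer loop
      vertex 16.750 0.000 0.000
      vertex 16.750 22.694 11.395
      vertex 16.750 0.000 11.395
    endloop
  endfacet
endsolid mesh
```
; perimeter-only toolpath
G21 ; units = mm
G90 ; absolute positioning
G28 ; home
; layer 1
G0 Z3.798
G0 X0.000 Y0.000
G1 X16.750 Y0.000
G1 X16.750 Y22.694
G1 X0.000 Y22.694
G1 X0.000 Y0.000
; layer 2
G0 Z7.597
G0 X0.000 Y0.000
G1 X16.750 Y0.000
G1 X16.750 Y22.694
G1 X0.000 Y22.694
G1 X0.000 Y0.000
; layer 3
G0 Z11.395
G0 X0.000 Y0.000
G1 X16.750 Y0.000
G1 X16.750 Y22.694
G1 X0.000 Y22.694
G1 X0.000 Y0.000
M2 ; end

The solid is a rectangular box, roughly 16.8 × 22.7 mm footprint and 11.4 mm tall. Slicing at Δz = 3.798 mm — 3 equal slices spanning the solid's height, so layer i sits at z = i·h/3 — gives 3 non-empty perimeters. Each is a 4-segment closed polygon; G0 lifts to the layer z and rapids to the start vertex, then G1 traces the edges.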